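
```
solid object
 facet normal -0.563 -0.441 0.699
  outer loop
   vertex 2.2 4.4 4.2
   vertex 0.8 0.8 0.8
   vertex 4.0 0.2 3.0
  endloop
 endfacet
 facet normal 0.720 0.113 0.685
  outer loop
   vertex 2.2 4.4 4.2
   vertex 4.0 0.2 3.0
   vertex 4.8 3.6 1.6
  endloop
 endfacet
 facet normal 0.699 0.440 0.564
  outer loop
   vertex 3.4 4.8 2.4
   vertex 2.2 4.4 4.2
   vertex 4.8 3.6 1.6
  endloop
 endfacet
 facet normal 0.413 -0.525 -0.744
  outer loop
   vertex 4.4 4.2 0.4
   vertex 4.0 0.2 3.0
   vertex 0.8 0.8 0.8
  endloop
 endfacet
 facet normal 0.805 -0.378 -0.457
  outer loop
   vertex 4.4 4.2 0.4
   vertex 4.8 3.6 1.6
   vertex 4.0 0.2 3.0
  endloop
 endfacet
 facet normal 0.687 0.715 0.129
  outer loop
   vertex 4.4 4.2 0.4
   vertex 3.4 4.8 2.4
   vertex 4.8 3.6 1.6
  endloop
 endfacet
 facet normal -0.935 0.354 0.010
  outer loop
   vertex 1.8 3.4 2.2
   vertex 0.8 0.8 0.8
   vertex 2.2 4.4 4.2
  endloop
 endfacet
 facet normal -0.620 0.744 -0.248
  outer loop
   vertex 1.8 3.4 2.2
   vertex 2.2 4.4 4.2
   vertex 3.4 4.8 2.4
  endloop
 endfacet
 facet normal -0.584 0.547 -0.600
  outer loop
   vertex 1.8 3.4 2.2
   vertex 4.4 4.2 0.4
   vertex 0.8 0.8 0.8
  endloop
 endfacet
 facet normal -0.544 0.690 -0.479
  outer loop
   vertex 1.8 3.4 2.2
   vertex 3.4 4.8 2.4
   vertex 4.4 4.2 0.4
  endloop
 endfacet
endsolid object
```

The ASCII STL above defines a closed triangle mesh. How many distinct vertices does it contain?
7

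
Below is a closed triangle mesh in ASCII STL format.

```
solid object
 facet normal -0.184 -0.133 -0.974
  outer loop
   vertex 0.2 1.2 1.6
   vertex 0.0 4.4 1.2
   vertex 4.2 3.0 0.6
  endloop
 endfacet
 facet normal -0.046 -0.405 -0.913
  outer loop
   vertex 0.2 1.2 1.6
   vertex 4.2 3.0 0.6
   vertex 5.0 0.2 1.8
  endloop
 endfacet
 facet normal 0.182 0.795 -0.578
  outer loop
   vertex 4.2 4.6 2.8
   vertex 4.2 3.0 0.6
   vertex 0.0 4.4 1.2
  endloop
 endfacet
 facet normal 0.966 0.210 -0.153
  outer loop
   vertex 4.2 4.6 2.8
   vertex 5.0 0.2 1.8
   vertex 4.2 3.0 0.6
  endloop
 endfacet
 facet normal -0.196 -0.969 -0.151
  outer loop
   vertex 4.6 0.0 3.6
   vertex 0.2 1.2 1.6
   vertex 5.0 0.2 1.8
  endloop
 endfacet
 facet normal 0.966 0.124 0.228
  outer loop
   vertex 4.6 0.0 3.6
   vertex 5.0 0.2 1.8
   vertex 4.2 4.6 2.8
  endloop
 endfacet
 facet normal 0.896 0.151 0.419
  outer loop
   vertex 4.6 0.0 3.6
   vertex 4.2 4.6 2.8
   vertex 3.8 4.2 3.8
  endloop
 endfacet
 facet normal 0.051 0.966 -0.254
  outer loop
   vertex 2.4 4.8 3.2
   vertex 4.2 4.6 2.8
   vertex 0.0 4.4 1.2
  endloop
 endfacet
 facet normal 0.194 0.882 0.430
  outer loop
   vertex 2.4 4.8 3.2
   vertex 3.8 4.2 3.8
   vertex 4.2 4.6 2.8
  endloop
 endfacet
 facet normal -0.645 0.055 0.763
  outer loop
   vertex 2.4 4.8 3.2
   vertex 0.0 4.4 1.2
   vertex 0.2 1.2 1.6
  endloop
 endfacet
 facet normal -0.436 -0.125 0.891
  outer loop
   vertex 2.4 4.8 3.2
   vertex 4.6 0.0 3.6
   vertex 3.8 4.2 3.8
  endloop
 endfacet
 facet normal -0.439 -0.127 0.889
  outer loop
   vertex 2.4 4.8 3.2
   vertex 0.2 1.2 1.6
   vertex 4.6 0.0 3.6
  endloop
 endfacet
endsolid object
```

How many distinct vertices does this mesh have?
8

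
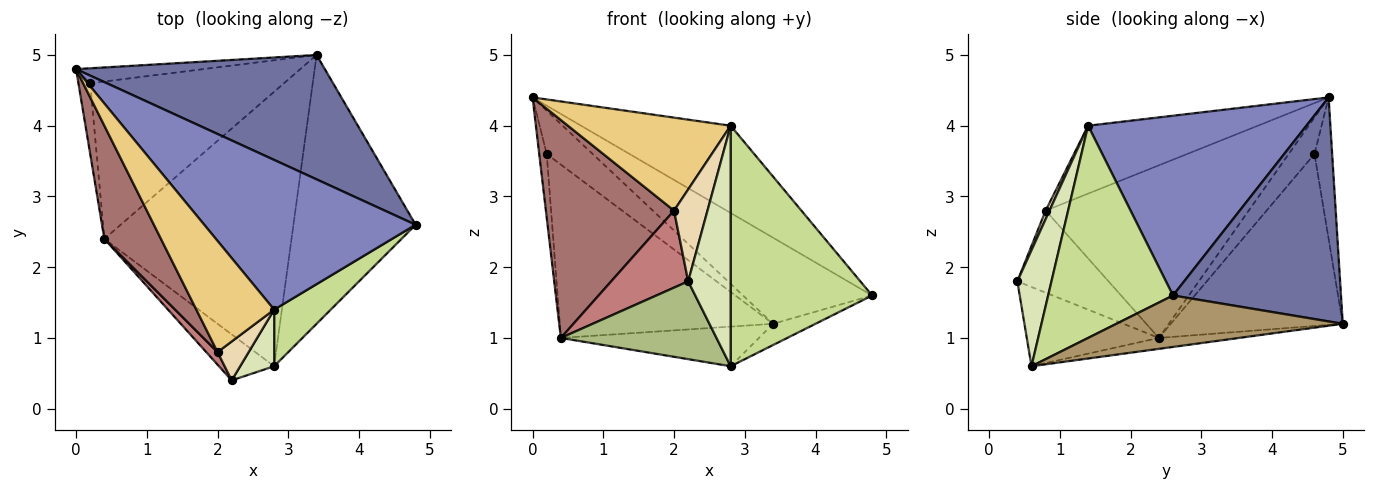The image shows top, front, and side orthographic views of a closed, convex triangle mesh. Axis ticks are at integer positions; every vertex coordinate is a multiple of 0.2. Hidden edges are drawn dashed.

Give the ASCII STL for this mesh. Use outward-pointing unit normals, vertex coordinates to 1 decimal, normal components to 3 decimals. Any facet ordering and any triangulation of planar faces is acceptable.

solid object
 facet normal 0.595 0.457 0.661
  outer loop
   vertex 3.4 5.0 1.2
   vertex 0.0 4.8 4.4
   vertex 4.8 2.6 1.6
  endloop
 endfacet
 facet normal 0.592 0.406 0.696
  outer loop
   vertex 2.8 1.4 4.0
   vertex 4.8 2.6 1.6
   vertex 0.0 4.8 4.4
  endloop
 endfacet
 facet normal -0.342 0.888 -0.307
  outer loop
   vertex 0.2 4.6 3.6
   vertex 0.0 4.8 4.4
   vertex 3.4 5.0 1.2
  endloop
 endfacet
 facet normal -0.917 0.266 -0.296
  outer loop
   vertex 0.2 4.6 3.6
   vertex 0.4 2.4 1.0
   vertex 0.0 4.8 4.4
  endloop
 endfacet
 facet normal -0.512 0.636 -0.577
  outer loop
   vertex 0.2 4.6 3.6
   vertex 3.4 5.0 1.2
   vertex 0.4 2.4 1.0
  endloop
 endfacet
 facet normal -0.590 -0.695 -0.411
  outer loop
   vertex 2.8 0.6 0.6
   vertex 2.2 0.4 1.8
   vertex 0.4 2.4 1.0
  endloop
 endfacet
 facet normal 0.652 -0.738 0.174
  outer loop
   vertex 2.8 0.6 0.6
   vertex 4.8 2.6 1.6
   vertex 2.8 1.4 4.0
  endloop
 endfacet
 facet normal 0.616 -0.767 0.180
  outer loop
   vertex 2.8 0.6 0.6
   vertex 2.8 1.4 4.0
   vertex 2.2 0.4 1.8
  endloop
 endfacet
 facet normal 0.387 0.073 -0.919
  outer loop
   vertex 2.8 0.6 0.6
   vertex 3.4 5.0 1.2
   vertex 4.8 2.6 1.6
  endloop
 endfacet
 facet normal -0.058 0.143 -0.988
  outer loop
   vertex 2.8 0.6 0.6
   vertex 0.4 2.4 1.0
   vertex 3.4 5.0 1.2
  endloop
 endfacet
 facet normal -0.556 -0.533 0.637
  outer loop
   vertex 2.0 0.8 2.8
   vertex 2.8 1.4 4.0
   vertex 0.0 4.8 4.4
  endloop
 endfacet
 facet normal 0.106 -0.916 0.387
  outer loop
   vertex 2.0 0.8 2.8
   vertex 2.2 0.4 1.8
   vertex 2.8 1.4 4.0
  endloop
 endfacet
 facet normal -0.815 -0.514 0.267
  outer loop
   vertex 2.0 0.8 2.8
   vertex 0.0 4.8 4.4
   vertex 0.4 2.4 1.0
  endloop
 endfacet
 facet normal -0.760 -0.642 0.105
  outer loop
   vertex 2.0 0.8 2.8
   vertex 0.4 2.4 1.0
   vertex 2.2 0.4 1.8
  endloop
 endfacet
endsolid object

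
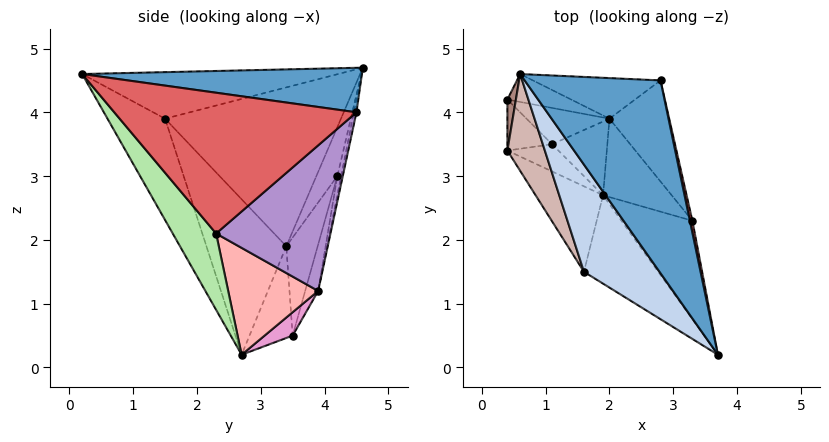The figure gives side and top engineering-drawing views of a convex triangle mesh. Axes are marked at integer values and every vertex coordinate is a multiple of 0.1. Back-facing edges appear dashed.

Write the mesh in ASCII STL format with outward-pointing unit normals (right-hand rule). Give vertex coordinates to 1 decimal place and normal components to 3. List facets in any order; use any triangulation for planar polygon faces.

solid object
 facet normal 0.305 0.194 0.932
  outer loop
   vertex 2.8 4.5 4.0
   vertex 0.6 4.6 4.7
   vertex 3.7 0.2 4.6
  endloop
 endfacet
 facet normal -0.489 -0.362 0.793
  outer loop
   vertex 1.6 1.5 3.9
   vertex 3.7 0.2 4.6
   vertex 0.6 4.6 4.7
  endloop
 endfacet
 facet normal -0.423 -0.851 -0.310
  outer loop
   vertex 1.6 1.5 3.9
   vertex 1.9 2.7 0.2
   vertex 3.7 0.2 4.6
  endloop
 endfacet
 facet normal -0.066 0.973 -0.221
  outer loop
   vertex 2.0 3.9 1.2
   vertex 0.4 4.2 3.0
   vertex 0.6 4.6 4.7
  endloop
 endfacet
 facet normal -0.020 0.979 -0.204
  outer loop
   vertex 2.0 3.9 1.2
   vertex 0.6 4.6 4.7
   vertex 2.8 4.5 4.0
  endloop
 endfacet
 facet normal 0.608 -0.557 -0.565
  outer loop
   vertex 3.3 2.3 2.1
   vertex 3.7 0.2 4.6
   vertex 1.9 2.7 0.2
  endloop
 endfacet
 facet normal 0.978 0.207 0.018
  outer loop
   vertex 3.3 2.3 2.1
   vertex 2.8 4.5 4.0
   vertex 3.7 0.2 4.6
  endloop
 endfacet
 facet normal 0.787 0.355 -0.505
  outer loop
   vertex 3.3 2.3 2.1
   vertex 1.9 2.7 0.2
   vertex 2.0 3.9 1.2
  endloop
 endfacet
 facet normal 0.815 0.474 -0.334
  outer loop
   vertex 3.3 2.3 2.1
   vertex 2.0 3.9 1.2
   vertex 2.8 4.5 4.0
  endloop
 endfacet
 facet normal -0.649 -0.707 -0.282
  outer loop
   vertex 0.4 3.4 1.9
   vertex 1.9 2.7 0.2
   vertex 1.6 1.5 3.9
  endloop
 endfacet
 facet normal -0.959 -0.229 0.167
  outer loop
   vertex 0.4 3.4 1.9
   vertex 0.6 4.6 4.7
   vertex 0.4 4.2 3.0
  endloop
 endfacet
 facet normal -0.912 -0.350 0.215
  outer loop
   vertex 0.4 3.4 1.9
   vertex 1.6 1.5 3.9
   vertex 0.6 4.6 4.7
  endloop
 endfacet
 facet normal 0.314 0.592 -0.742
  outer loop
   vertex 1.1 3.5 0.5
   vertex 2.0 3.9 1.2
   vertex 1.9 2.7 0.2
  endloop
 endfacet
 facet normal -0.719 -0.569 -0.400
  outer loop
   vertex 1.1 3.5 0.5
   vertex 1.9 2.7 0.2
   vertex 0.4 3.4 1.9
  endloop
 endfacet
 facet normal -0.174 0.935 -0.310
  outer loop
   vertex 1.1 3.5 0.5
   vertex 0.4 4.2 3.0
   vertex 2.0 3.9 1.2
  endloop
 endfacet
 facet normal -0.791 0.495 -0.360
  outer loop
   vertex 1.1 3.5 0.5
   vertex 0.4 3.4 1.9
   vertex 0.4 4.2 3.0
  endloop
 endfacet
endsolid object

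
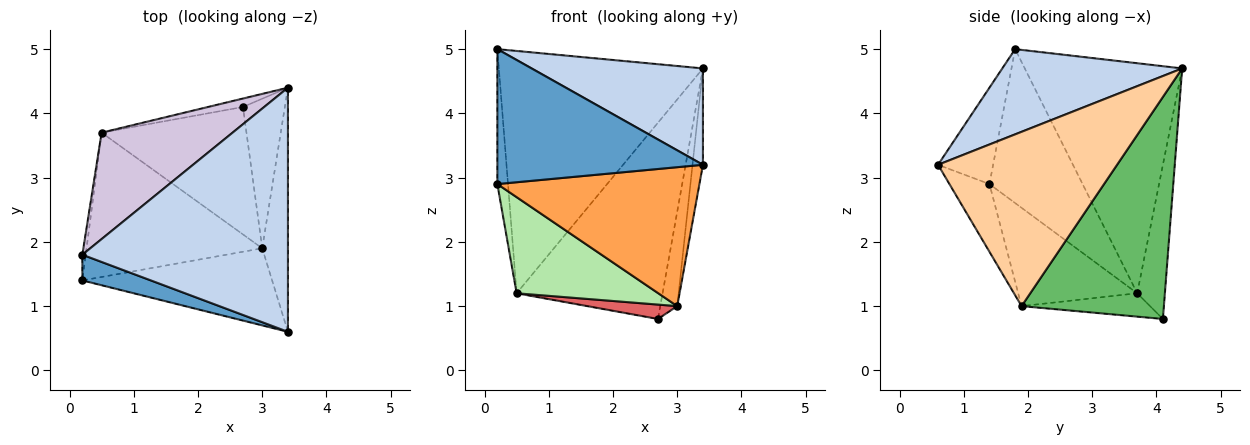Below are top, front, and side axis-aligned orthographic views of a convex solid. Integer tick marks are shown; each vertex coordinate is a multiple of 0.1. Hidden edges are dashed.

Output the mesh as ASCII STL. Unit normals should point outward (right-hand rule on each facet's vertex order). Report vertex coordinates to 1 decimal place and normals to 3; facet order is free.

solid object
 facet normal -0.254 -0.950 0.181
  outer loop
   vertex 0.2 1.8 5.0
   vertex 0.2 1.4 2.9
   vertex 3.4 0.6 3.2
  endloop
 endfacet
 facet normal 0.360 -0.343 0.868
  outer loop
   vertex 0.2 1.8 5.0
   vertex 3.4 0.6 3.2
   vertex 3.4 4.4 4.7
  endloop
 endfacet
 facet normal -0.171 -0.862 -0.478
  outer loop
   vertex 3.0 1.9 1.0
   vertex 3.4 0.6 3.2
   vertex 0.2 1.4 2.9
  endloop
 endfacet
 facet normal 0.988 0.057 -0.146
  outer loop
   vertex 3.0 1.9 1.0
   vertex 3.4 4.4 4.7
   vertex 3.4 0.6 3.2
  endloop
 endfacet
 facet normal 0.976 0.116 -0.184
  outer loop
   vertex 3.0 1.9 1.0
   vertex 2.7 4.1 0.8
   vertex 3.4 4.4 4.7
  endloop
 endfacet
 facet normal -0.422 -0.503 -0.754
  outer loop
   vertex 0.5 3.7 1.2
   vertex 3.0 1.9 1.0
   vertex 0.2 1.4 2.9
  endloop
 endfacet
 facet normal -0.158 -0.111 -0.981
  outer loop
   vertex 0.5 3.7 1.2
   vertex 2.7 4.1 0.8
   vertex 3.0 1.9 1.0
  endloop
 endfacet
 facet normal -0.993 0.114 -0.022
  outer loop
   vertex 0.5 3.7 1.2
   vertex 0.2 1.4 2.9
   vertex 0.2 1.8 5.0
  endloop
 endfacet
 facet normal -0.186 0.982 -0.042
  outer loop
   vertex 0.5 3.7 1.2
   vertex 3.4 4.4 4.7
   vertex 2.7 4.1 0.8
  endloop
 endfacet
 facet normal -0.577 0.748 0.328
  outer loop
   vertex 0.5 3.7 1.2
   vertex 0.2 1.8 5.0
   vertex 3.4 4.4 4.7
  endloop
 endfacet
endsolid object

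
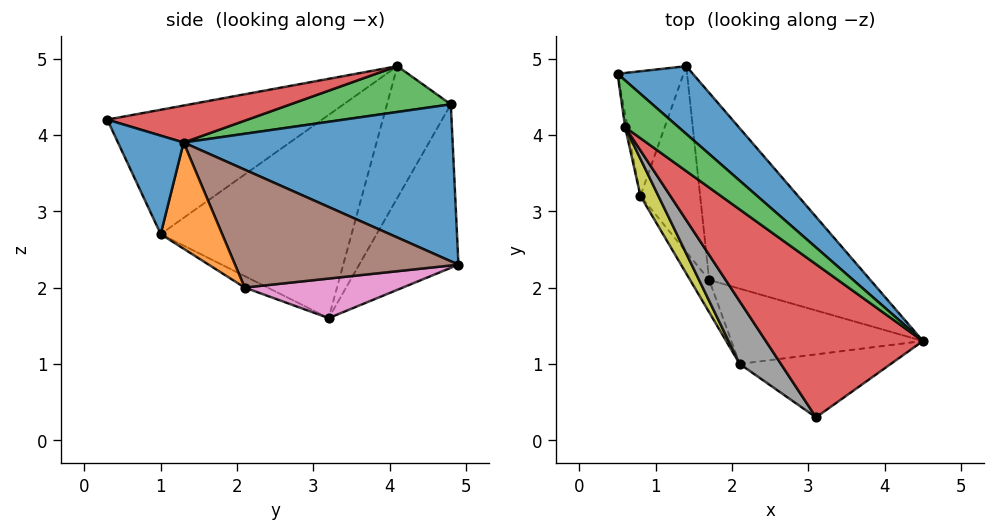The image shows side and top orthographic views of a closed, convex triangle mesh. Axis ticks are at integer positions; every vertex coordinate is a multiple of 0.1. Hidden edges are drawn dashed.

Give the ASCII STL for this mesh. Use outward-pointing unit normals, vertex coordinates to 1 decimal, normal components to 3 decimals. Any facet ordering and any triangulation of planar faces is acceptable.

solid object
 facet normal 0.648 0.696 0.311
  outer loop
   vertex 1.4 4.9 2.3
   vertex 0.5 4.8 4.4
   vertex 4.5 1.3 3.9
  endloop
 endfacet
 facet normal -0.835 0.434 -0.337
  outer loop
   vertex 1.4 4.9 2.3
   vertex 0.8 3.2 1.6
   vertex 0.5 4.8 4.4
  endloop
 endfacet
 facet normal 0.549 0.536 0.641
  outer loop
   vertex 0.6 4.1 4.9
   vertex 4.5 1.3 3.9
   vertex 0.5 4.8 4.4
  endloop
 endfacet
 facet normal 0.229 -0.029 0.973
  outer loop
   vertex 0.6 4.1 4.9
   vertex 3.1 0.3 4.2
   vertex 4.5 1.3 3.9
  endloop
 endfacet
 facet normal -0.988 -0.154 -0.018
  outer loop
   vertex 0.6 4.1 4.9
   vertex 0.5 4.8 4.4
   vertex 0.8 3.2 1.6
  endloop
 endfacet
 facet normal 0.584 0.148 -0.798
  outer loop
   vertex 1.7 2.1 2.0
   vertex 1.4 4.9 2.3
   vertex 4.5 1.3 3.9
  endloop
 endfacet
 facet normal 0.546 0.147 -0.825
  outer loop
   vertex 1.7 2.1 2.0
   vertex 0.8 3.2 1.6
   vertex 1.4 4.9 2.3
  endloop
 endfacet
 facet normal -0.784 -0.564 0.260
  outer loop
   vertex 2.1 1.0 2.7
   vertex 3.1 0.3 4.2
   vertex 0.6 4.1 4.9
  endloop
 endfacet
 facet normal -0.875 -0.478 0.077
  outer loop
   vertex 2.1 1.0 2.7
   vertex 0.6 4.1 4.9
   vertex 0.8 3.2 1.6
  endloop
 endfacet
 facet normal -0.415 -0.591 -0.692
  outer loop
   vertex 2.1 1.0 2.7
   vertex 0.8 3.2 1.6
   vertex 1.7 2.1 2.0
  endloop
 endfacet
 facet normal 0.383 -0.713 -0.588
  outer loop
   vertex 2.1 1.0 2.7
   vertex 4.5 1.3 3.9
   vertex 3.1 0.3 4.2
  endloop
 endfacet
 facet normal 0.453 -0.355 -0.817
  outer loop
   vertex 2.1 1.0 2.7
   vertex 1.7 2.1 2.0
   vertex 4.5 1.3 3.9
  endloop
 endfacet
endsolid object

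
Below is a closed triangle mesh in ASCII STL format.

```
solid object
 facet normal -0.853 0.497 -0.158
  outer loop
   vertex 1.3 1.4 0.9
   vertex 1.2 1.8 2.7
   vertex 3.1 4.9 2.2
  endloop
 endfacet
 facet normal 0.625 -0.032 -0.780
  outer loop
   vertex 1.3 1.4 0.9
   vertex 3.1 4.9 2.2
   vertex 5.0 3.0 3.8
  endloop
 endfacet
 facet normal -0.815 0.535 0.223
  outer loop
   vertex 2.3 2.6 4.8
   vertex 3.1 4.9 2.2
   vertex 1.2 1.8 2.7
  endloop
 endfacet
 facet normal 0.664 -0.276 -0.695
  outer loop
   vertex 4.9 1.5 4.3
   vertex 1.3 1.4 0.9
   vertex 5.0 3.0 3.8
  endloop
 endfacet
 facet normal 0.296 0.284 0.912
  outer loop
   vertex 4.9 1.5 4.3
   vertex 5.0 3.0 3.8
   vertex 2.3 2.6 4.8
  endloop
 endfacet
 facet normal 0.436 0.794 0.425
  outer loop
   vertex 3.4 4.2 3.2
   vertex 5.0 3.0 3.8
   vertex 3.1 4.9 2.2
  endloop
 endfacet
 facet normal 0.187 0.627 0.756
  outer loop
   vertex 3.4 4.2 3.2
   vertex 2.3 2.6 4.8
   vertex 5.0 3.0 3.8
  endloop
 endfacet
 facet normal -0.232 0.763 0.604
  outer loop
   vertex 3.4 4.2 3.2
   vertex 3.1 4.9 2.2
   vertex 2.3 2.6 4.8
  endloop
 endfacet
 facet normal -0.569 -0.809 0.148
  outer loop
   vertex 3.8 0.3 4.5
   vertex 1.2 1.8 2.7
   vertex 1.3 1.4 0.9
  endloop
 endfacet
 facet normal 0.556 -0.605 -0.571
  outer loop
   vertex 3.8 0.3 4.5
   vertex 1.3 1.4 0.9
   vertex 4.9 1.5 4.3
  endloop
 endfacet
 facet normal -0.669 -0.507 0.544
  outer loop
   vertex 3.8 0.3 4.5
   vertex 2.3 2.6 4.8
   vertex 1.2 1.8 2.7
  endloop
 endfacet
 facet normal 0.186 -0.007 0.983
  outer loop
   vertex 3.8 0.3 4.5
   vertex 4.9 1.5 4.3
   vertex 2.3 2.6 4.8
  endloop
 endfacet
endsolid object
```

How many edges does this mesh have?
18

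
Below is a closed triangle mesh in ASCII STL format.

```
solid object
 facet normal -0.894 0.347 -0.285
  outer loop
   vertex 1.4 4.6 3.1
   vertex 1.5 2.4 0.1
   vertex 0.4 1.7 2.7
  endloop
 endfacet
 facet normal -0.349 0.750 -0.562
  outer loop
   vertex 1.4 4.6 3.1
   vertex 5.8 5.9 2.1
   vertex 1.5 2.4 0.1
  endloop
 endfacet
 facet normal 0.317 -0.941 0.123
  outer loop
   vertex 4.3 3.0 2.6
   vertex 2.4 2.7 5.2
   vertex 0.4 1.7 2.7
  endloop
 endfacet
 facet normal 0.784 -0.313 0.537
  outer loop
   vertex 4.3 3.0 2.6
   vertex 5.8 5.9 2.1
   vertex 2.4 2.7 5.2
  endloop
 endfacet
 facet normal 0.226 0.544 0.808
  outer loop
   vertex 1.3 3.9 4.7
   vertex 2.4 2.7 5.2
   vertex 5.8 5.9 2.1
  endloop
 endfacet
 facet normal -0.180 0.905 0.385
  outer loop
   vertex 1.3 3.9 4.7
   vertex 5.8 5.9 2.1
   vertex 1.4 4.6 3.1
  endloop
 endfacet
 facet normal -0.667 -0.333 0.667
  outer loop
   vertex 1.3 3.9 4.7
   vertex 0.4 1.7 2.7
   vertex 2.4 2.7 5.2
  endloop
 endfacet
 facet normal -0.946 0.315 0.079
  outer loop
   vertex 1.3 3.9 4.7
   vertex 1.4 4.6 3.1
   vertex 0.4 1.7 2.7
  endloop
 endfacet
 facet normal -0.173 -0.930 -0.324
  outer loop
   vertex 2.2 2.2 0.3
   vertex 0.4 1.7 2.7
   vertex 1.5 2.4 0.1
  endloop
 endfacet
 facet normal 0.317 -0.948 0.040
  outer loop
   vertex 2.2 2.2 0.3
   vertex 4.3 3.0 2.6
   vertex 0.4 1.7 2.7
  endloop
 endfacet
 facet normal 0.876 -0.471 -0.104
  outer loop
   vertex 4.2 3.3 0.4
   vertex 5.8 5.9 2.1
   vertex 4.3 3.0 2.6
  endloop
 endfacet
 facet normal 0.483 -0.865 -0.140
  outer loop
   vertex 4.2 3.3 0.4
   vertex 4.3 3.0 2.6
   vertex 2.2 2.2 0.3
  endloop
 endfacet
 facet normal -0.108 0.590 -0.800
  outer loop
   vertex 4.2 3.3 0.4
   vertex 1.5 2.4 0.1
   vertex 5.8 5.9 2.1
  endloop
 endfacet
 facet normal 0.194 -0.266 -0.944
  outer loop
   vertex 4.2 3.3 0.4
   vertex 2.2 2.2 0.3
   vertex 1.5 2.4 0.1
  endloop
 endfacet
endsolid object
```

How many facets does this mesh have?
14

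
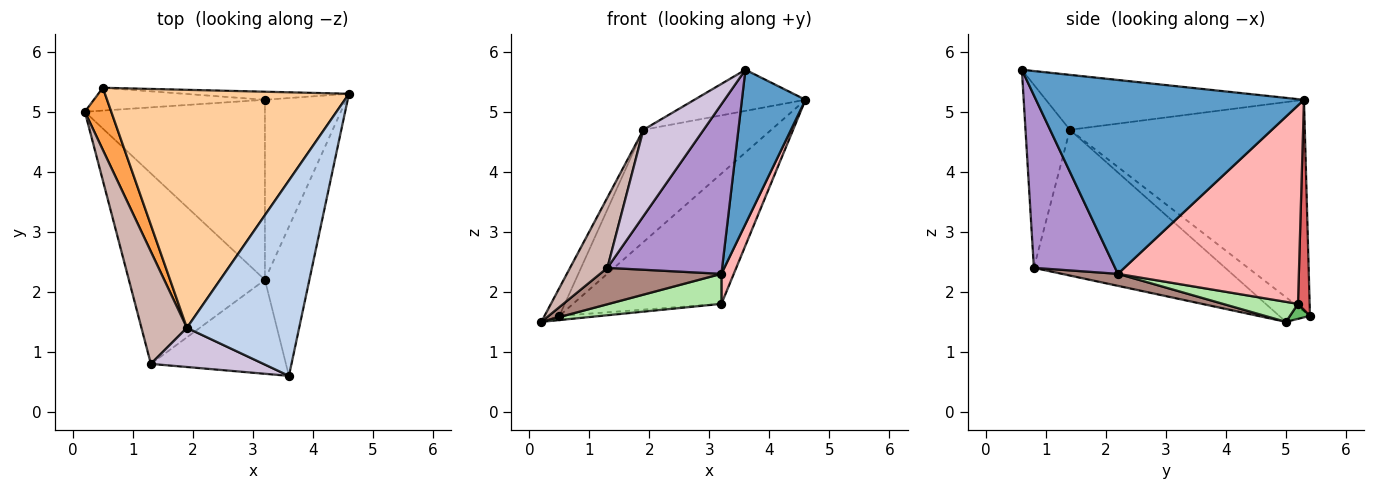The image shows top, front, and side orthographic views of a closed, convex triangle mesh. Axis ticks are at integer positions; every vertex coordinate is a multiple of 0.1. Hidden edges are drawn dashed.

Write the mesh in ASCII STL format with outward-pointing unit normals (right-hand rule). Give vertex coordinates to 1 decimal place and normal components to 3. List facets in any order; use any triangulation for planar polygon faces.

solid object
 facet normal 0.950 -0.225 -0.218
  outer loop
   vertex 3.2 2.2 2.3
   vertex 4.6 5.3 5.2
   vertex 3.6 0.6 5.7
  endloop
 endfacet
 facet normal -0.432 0.186 0.883
  outer loop
   vertex 1.9 1.4 4.7
   vertex 3.6 0.6 5.7
   vertex 4.6 5.3 5.2
  endloop
 endfacet
 facet normal -0.648 0.312 0.695
  outer loop
   vertex 1.9 1.4 4.7
   vertex 0.5 5.4 1.6
   vertex 0.2 5.0 1.5
  endloop
 endfacet
 facet normal -0.617 0.336 0.712
  outer loop
   vertex 1.9 1.4 4.7
   vertex 4.6 5.3 5.2
   vertex 0.5 5.4 1.6
  endloop
 endfacet
 facet normal 0.086 0.180 -0.980
  outer loop
   vertex 3.2 5.2 1.8
   vertex 0.2 5.0 1.5
   vertex 0.5 5.4 1.6
  endloop
 endfacet
 facet normal 0.109 -0.163 -0.981
  outer loop
   vertex 3.2 5.2 1.8
   vertex 3.2 2.2 2.3
   vertex 0.2 5.0 1.5
  endloop
 endfacet
 facet normal 0.078 0.995 -0.061
  outer loop
   vertex 3.2 5.2 1.8
   vertex 0.5 5.4 1.6
   vertex 4.6 5.3 5.2
  endloop
 endfacet
 facet normal 0.923 -0.063 -0.378
  outer loop
   vertex 3.2 5.2 1.8
   vertex 4.6 5.3 5.2
   vertex 3.2 2.2 2.3
  endloop
 endfacet
 facet normal 0.526 -0.744 -0.412
  outer loop
   vertex 1.3 0.8 2.4
   vertex 3.2 2.2 2.3
   vertex 3.6 0.6 5.7
  endloop
 endfacet
 facet normal -0.557 -0.756 0.343
  outer loop
   vertex 1.3 0.8 2.4
   vertex 3.6 0.6 5.7
   vertex 1.9 1.4 4.7
  endloop
 endfacet
 facet normal 0.086 -0.187 -0.979
  outer loop
   vertex 1.3 0.8 2.4
   vertex 0.2 5.0 1.5
   vertex 3.2 2.2 2.3
  endloop
 endfacet
 facet normal -0.939 -0.183 0.293
  outer loop
   vertex 1.3 0.8 2.4
   vertex 1.9 1.4 4.7
   vertex 0.2 5.0 1.5
  endloop
 endfacet
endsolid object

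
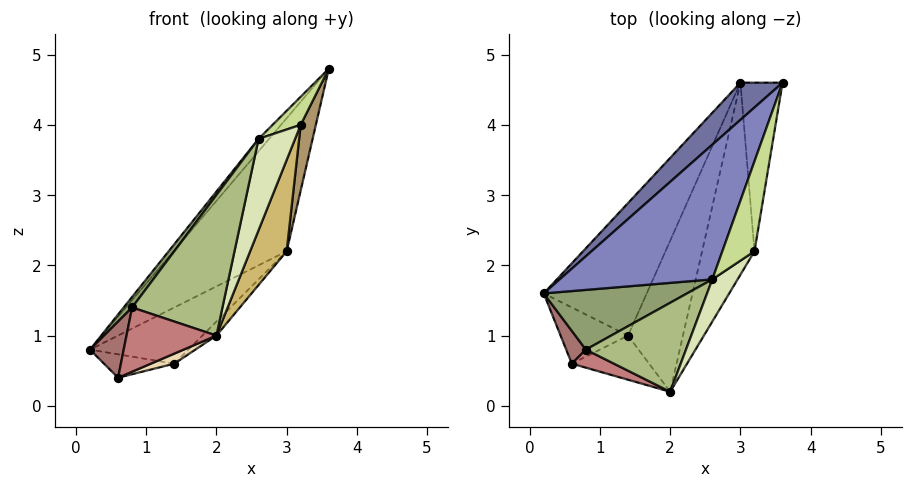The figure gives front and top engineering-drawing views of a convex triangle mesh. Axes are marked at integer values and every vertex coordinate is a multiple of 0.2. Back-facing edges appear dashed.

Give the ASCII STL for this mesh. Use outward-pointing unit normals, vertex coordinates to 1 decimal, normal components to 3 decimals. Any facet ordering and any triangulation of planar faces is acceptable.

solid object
 facet normal -0.759 0.627 0.175
  outer loop
   vertex 3.0 4.6 2.2
   vertex 0.2 1.6 0.8
   vertex 3.6 4.6 4.8
  endloop
 endfacet
 facet normal -0.781 0.057 0.621
  outer loop
   vertex 2.6 1.8 3.8
   vertex 3.6 4.6 4.8
   vertex 0.2 1.6 0.8
  endloop
 endfacet
 facet normal 0.042 0.390 -0.920
  outer loop
   vertex 1.4 1.0 0.6
   vertex 0.2 1.6 0.8
   vertex 3.0 4.6 2.2
  endloop
 endfacet
 facet normal 0.619 0.073 -0.782
  outer loop
   vertex 1.4 1.0 0.6
   vertex 3.0 4.6 2.2
   vertex 2.0 0.2 1.0
  endloop
 endfacet
 facet normal -0.772 -0.110 0.625
  outer loop
   vertex 0.8 0.8 1.4
   vertex 2.6 1.8 3.8
   vertex 0.2 1.6 0.8
  endloop
 endfacet
 facet normal -0.237 -0.821 0.520
  outer loop
   vertex 0.8 0.8 1.4
   vertex 2.0 0.2 1.0
   vertex 2.6 1.8 3.8
  endloop
 endfacet
 facet normal -0.118 -0.296 0.948
  outer loop
   vertex 3.2 2.2 4.0
   vertex 3.6 4.6 4.8
   vertex 2.6 1.8 3.8
  endloop
 endfacet
 facet normal 0.422 -0.823 0.380
  outer loop
   vertex 3.2 2.2 4.0
   vertex 2.6 1.8 3.8
   vertex 2.0 0.2 1.0
  endloop
 endfacet
 facet normal 0.971 -0.087 -0.224
  outer loop
   vertex 3.2 2.2 4.0
   vertex 3.0 4.6 2.2
   vertex 3.6 4.6 4.8
  endloop
 endfacet
 facet normal 0.948 -0.137 -0.288
  outer loop
   vertex 3.2 2.2 4.0
   vertex 2.0 0.2 1.0
   vertex 3.0 4.6 2.2
  endloop
 endfacet
 facet normal 0.038 0.384 -0.922
  outer loop
   vertex 0.6 0.6 0.4
   vertex 0.2 1.6 0.8
   vertex 1.4 1.0 0.6
  endloop
 endfacet
 facet normal 0.334 -0.209 -0.919
  outer loop
   vertex 0.6 0.6 0.4
   vertex 1.4 1.0 0.6
   vertex 2.0 0.2 1.0
  endloop
 endfacet
 facet normal -0.856 -0.447 0.261
  outer loop
   vertex 0.6 0.6 0.4
   vertex 0.8 0.8 1.4
   vertex 0.2 1.6 0.8
  endloop
 endfacet
 facet normal -0.364 -0.897 0.252
  outer loop
   vertex 0.6 0.6 0.4
   vertex 2.0 0.2 1.0
   vertex 0.8 0.8 1.4
  endloop
 endfacet
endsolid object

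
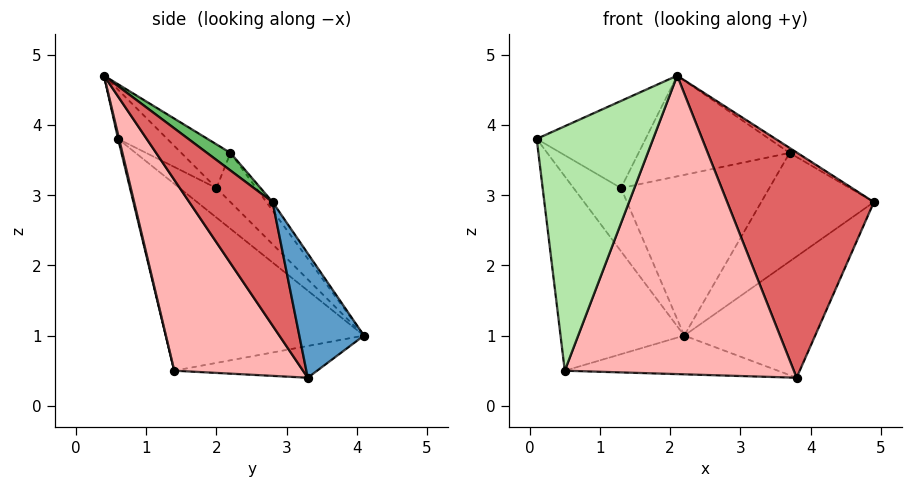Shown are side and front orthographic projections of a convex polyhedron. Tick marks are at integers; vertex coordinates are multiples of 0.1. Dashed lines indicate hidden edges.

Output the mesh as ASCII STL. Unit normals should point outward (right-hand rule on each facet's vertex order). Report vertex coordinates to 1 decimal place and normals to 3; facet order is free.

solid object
 facet normal 0.443 0.897 -0.015
  outer loop
   vertex 3.8 3.3 0.4
   vertex 2.2 4.1 1.0
   vertex 4.9 2.8 2.9
  endloop
 endfacet
 facet normal -0.848 0.529 0.026
  outer loop
   vertex 0.5 1.4 0.5
   vertex 0.1 0.6 3.8
   vertex 2.2 4.1 1.0
  endloop
 endfacet
 facet normal -0.200 0.299 -0.933
  outer loop
   vertex 0.5 1.4 0.5
   vertex 2.2 4.1 1.0
   vertex 3.8 3.3 0.4
  endloop
 endfacet
 facet normal -0.044 0.794 0.606
  outer loop
   vertex 3.7 2.2 3.6
   vertex 4.9 2.8 2.9
   vertex 2.2 4.1 1.0
  endloop
 endfacet
 facet normal 0.442 0.147 0.885
  outer loop
   vertex 2.1 0.4 4.7
   vertex 4.9 2.8 2.9
   vertex 3.7 2.2 3.6
  endloop
 endfacet
 facet normal 0.008 -0.972 -0.235
  outer loop
   vertex 2.1 0.4 4.7
   vertex 0.1 0.6 3.8
   vertex 0.5 1.4 0.5
  endloop
 endfacet
 facet normal 0.460 -0.810 -0.364
  outer loop
   vertex 2.1 0.4 4.7
   vertex 3.8 3.3 0.4
   vertex 4.9 2.8 2.9
  endloop
 endfacet
 facet normal 0.456 -0.811 -0.367
  outer loop
   vertex 2.1 0.4 4.7
   vertex 0.5 1.4 0.5
   vertex 3.8 3.3 0.4
  endloop
 endfacet
 facet normal -0.543 0.699 0.466
  outer loop
   vertex 1.3 2.0 3.1
   vertex 2.2 4.1 1.0
   vertex 0.1 0.6 3.8
  endloop
 endfacet
 facet normal -0.197 0.734 0.650
  outer loop
   vertex 1.3 2.0 3.1
   vertex 3.7 2.2 3.6
   vertex 2.2 4.1 1.0
  endloop
 endfacet
 facet normal -0.275 0.608 0.745
  outer loop
   vertex 1.3 2.0 3.1
   vertex 0.1 0.6 3.8
   vertex 2.1 0.4 4.7
  endloop
 endfacet
 facet normal -0.208 0.638 0.742
  outer loop
   vertex 1.3 2.0 3.1
   vertex 2.1 0.4 4.7
   vertex 3.7 2.2 3.6
  endloop
 endfacet
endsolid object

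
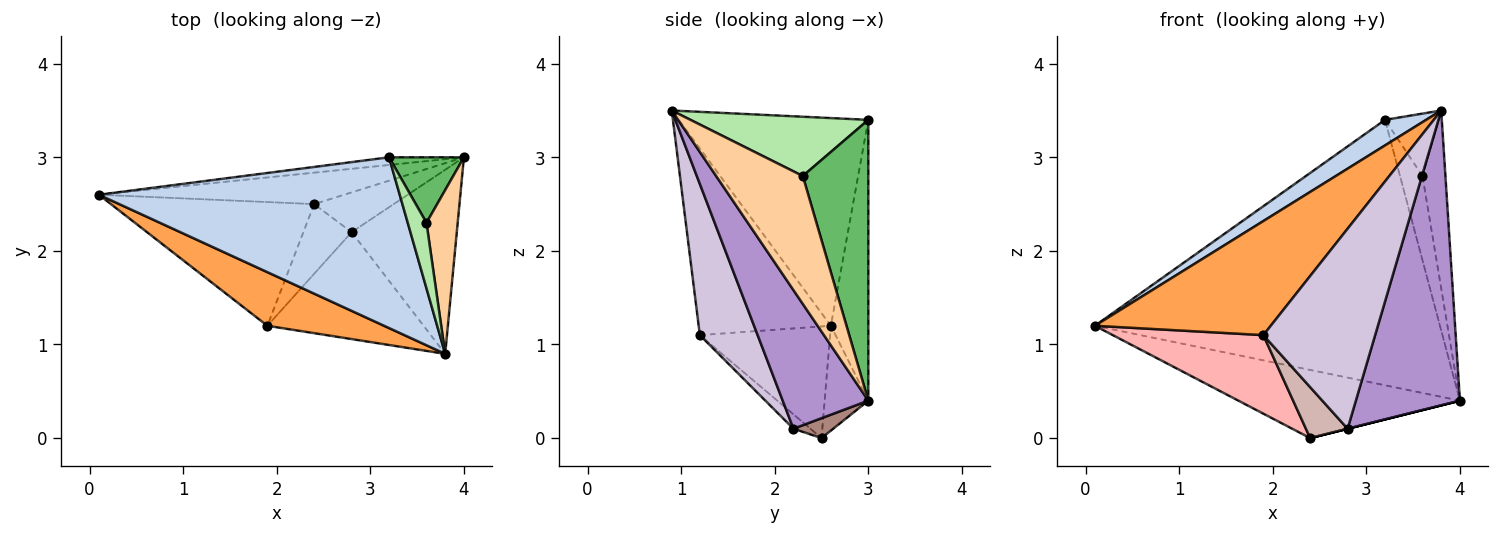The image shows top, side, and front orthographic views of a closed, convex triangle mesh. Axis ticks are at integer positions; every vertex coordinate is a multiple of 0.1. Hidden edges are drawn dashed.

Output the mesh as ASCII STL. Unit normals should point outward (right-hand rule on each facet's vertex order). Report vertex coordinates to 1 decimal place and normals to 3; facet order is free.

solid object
 facet normal -0.108 0.994 -0.029
  outer loop
   vertex 3.2 3.0 3.4
   vertex 4.0 3.0 0.4
   vertex 0.1 2.6 1.2
  endloop
 endfacet
 facet normal -0.564 -0.122 0.817
  outer loop
   vertex 3.2 3.0 3.4
   vertex 0.1 2.6 1.2
   vertex 3.8 0.9 3.5
  endloop
 endfacet
 facet normal -0.562 -0.748 0.352
  outer loop
   vertex 1.9 1.2 1.1
   vertex 3.8 0.9 3.5
   vertex 0.1 2.6 1.2
  endloop
 endfacet
 facet normal 0.941 0.249 0.229
  outer loop
   vertex 3.6 2.3 2.8
   vertex 3.8 0.9 3.5
   vertex 4.0 3.0 0.4
  endloop
 endfacet
 facet normal 0.917 0.314 0.245
  outer loop
   vertex 3.6 2.3 2.8
   vertex 4.0 3.0 0.4
   vertex 3.2 3.0 3.4
  endloop
 endfacet
 facet normal 0.917 0.276 0.289
  outer loop
   vertex 3.6 2.3 2.8
   vertex 3.2 3.0 3.4
   vertex 3.8 0.9 3.5
  endloop
 endfacet
 facet normal -0.176 0.894 -0.412
  outer loop
   vertex 2.4 2.5 0.0
   vertex 0.1 2.6 1.2
   vertex 4.0 3.0 0.4
  endloop
 endfacet
 facet normal -0.421 -0.486 -0.766
  outer loop
   vertex 2.4 2.5 0.0
   vertex 1.9 1.2 1.1
   vertex 0.1 2.6 1.2
  endloop
 endfacet
 facet normal 0.572 -0.696 -0.434
  outer loop
   vertex 2.8 2.2 0.1
   vertex 4.0 3.0 0.4
   vertex 3.8 0.9 3.5
  endloop
 endfacet
 facet normal 0.415 -0.802 -0.429
  outer loop
   vertex 2.8 2.2 0.1
   vertex 3.8 0.9 3.5
   vertex 1.9 1.2 1.1
  endloop
 endfacet
 facet normal 0.243 0.000 -0.970
  outer loop
   vertex 2.8 2.2 0.1
   vertex 2.4 2.5 0.0
   vertex 4.0 3.0 0.4
  endloop
 endfacet
 facet normal -0.234 -0.574 -0.785
  outer loop
   vertex 2.8 2.2 0.1
   vertex 1.9 1.2 1.1
   vertex 2.4 2.5 0.0
  endloop
 endfacet
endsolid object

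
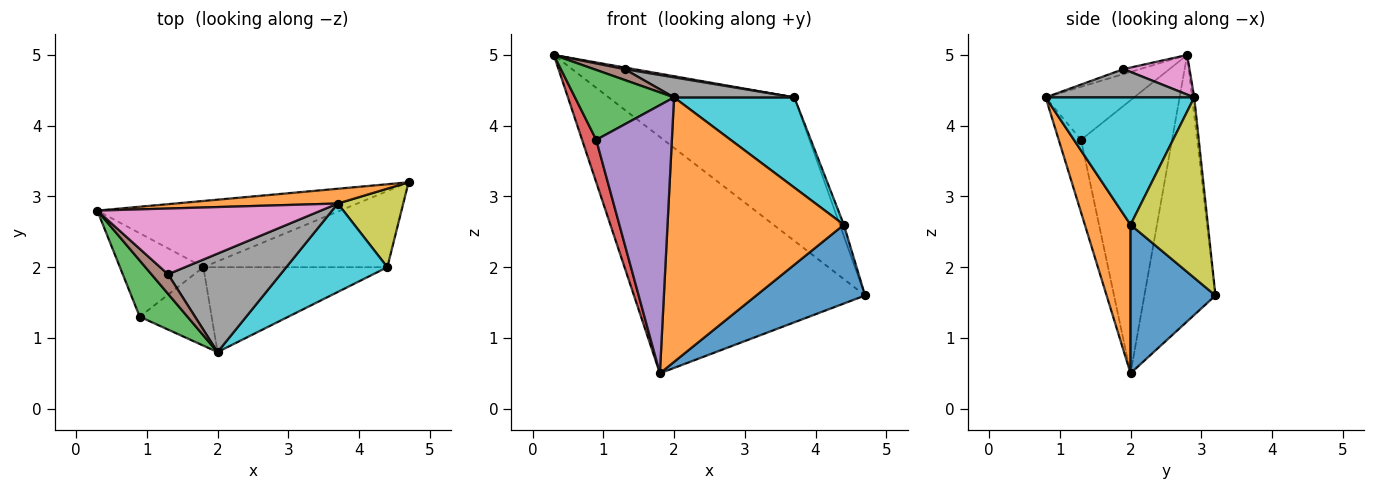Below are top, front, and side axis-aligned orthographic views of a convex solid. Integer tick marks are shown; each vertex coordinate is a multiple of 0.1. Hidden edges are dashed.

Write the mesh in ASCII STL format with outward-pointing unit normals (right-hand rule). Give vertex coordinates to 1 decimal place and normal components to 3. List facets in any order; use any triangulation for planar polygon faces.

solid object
 facet normal -0.284 0.923 -0.259
  outer loop
   vertex 1.8 2.0 0.5
   vertex 0.3 2.8 5.0
   vertex 4.7 3.2 1.6
  endloop
 endfacet
 facet normal -0.011 0.995 0.103
  outer loop
   vertex 3.7 2.9 4.4
   vertex 4.7 3.2 1.6
   vertex 0.3 2.8 5.0
  endloop
 endfacet
 facet normal -0.571 -0.640 0.514
  outer loop
   vertex 0.9 1.3 3.8
   vertex 2.0 0.8 4.4
   vertex 0.3 2.8 5.0
  endloop
 endfacet
 facet normal -0.946 -0.147 -0.289
  outer loop
   vertex 0.9 1.3 3.8
   vertex 0.3 2.8 5.0
   vertex 1.8 2.0 0.5
  endloop
 endfacet
 facet normal -0.272 -0.923 -0.270
  outer loop
   vertex 0.9 1.3 3.8
   vertex 1.8 2.0 0.5
   vertex 2.0 0.8 4.4
  endloop
 endfacet
 facet normal -0.252 -0.468 0.847
  outer loop
   vertex 1.3 1.9 4.8
   vertex 0.3 2.8 5.0
   vertex 2.0 0.8 4.4
  endloop
 endfacet
 facet normal 0.174 -0.025 0.984
  outer loop
   vertex 1.3 1.9 4.8
   vertex 3.7 2.9 4.4
   vertex 0.3 2.8 5.0
  endloop
 endfacet
 facet normal 0.239 -0.194 0.951
  outer loop
   vertex 1.3 1.9 4.8
   vertex 2.0 0.8 4.4
   vertex 3.7 2.9 4.4
  endloop
 endfacet
 facet normal 0.939 0.049 0.341
  outer loop
   vertex 4.4 2.0 2.6
   vertex 4.7 3.2 1.6
   vertex 3.7 2.9 4.4
  endloop
 endfacet
 facet normal 0.662 -0.536 0.525
  outer loop
   vertex 4.4 2.0 2.6
   vertex 3.7 2.9 4.4
   vertex 2.0 0.8 4.4
  endloop
 endfacet
 facet normal 0.489 -0.627 -0.606
  outer loop
   vertex 4.4 2.0 2.6
   vertex 1.8 2.0 0.5
   vertex 4.7 3.2 1.6
  endloop
 endfacet
 facet normal 0.240 -0.924 -0.297
  outer loop
   vertex 4.4 2.0 2.6
   vertex 2.0 0.8 4.4
   vertex 1.8 2.0 0.5
  endloop
 endfacet
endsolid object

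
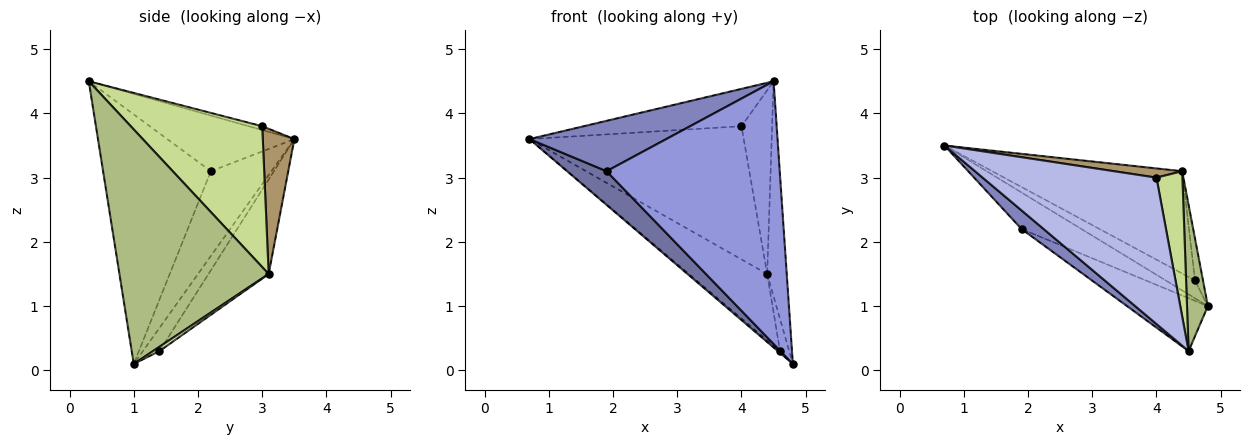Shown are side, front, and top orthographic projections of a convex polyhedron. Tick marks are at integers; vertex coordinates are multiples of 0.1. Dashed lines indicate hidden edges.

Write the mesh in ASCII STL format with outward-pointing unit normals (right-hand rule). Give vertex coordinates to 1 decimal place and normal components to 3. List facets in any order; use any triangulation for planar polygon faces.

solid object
 facet normal -0.721 -0.470 -0.509
  outer loop
   vertex 1.9 2.2 3.1
   vertex 0.7 3.5 3.6
   vertex 4.8 1.0 0.1
  endloop
 endfacet
 facet normal -0.657 -0.707 0.261
  outer loop
   vertex 1.9 2.2 3.1
   vertex 4.5 0.3 4.5
   vertex 0.7 3.5 3.6
  endloop
 endfacet
 facet normal -0.521 -0.837 -0.169
  outer loop
   vertex 1.9 2.2 3.1
   vertex 4.8 1.0 0.1
   vertex 4.5 0.3 4.5
  endloop
 endfacet
 facet normal -0.021 0.247 0.969
  outer loop
   vertex 4.0 3.0 3.8
   vertex 0.7 3.5 3.6
   vertex 4.5 0.3 4.5
  endloop
 endfacet
 facet normal -0.618 0.082 -0.782
  outer loop
   vertex 4.6 1.4 0.3
   vertex 4.8 1.0 0.1
   vertex 0.7 3.5 3.6
  endloop
 endfacet
 facet normal 0.988 0.129 0.088
  outer loop
   vertex 4.4 3.1 1.5
   vertex 4.5 0.3 4.5
   vertex 4.8 1.0 0.1
  endloop
 endfacet
 facet normal 0.959 0.223 0.176
  outer loop
   vertex 4.4 3.1 1.5
   vertex 4.0 3.0 3.8
   vertex 4.5 0.3 4.5
  endloop
 endfacet
 facet normal 0.393 0.561 -0.729
  outer loop
   vertex 4.4 3.1 1.5
   vertex 4.8 1.0 0.1
   vertex 4.6 1.4 0.3
  endloop
 endfacet
 facet normal 0.145 0.987 0.068
  outer loop
   vertex 4.4 3.1 1.5
   vertex 0.7 3.5 3.6
   vertex 4.0 3.0 3.8
  endloop
 endfacet
 facet normal -0.385 0.501 -0.775
  outer loop
   vertex 4.4 3.1 1.5
   vertex 4.6 1.4 0.3
   vertex 0.7 3.5 3.6
  endloop
 endfacet
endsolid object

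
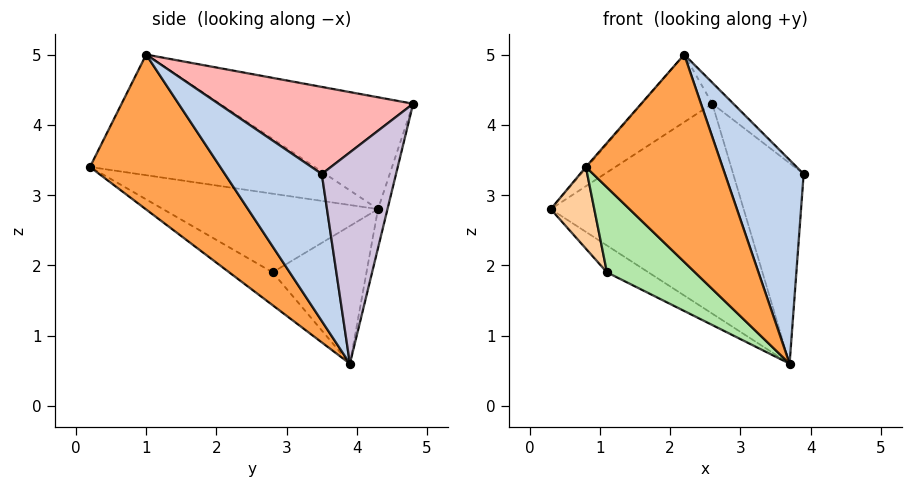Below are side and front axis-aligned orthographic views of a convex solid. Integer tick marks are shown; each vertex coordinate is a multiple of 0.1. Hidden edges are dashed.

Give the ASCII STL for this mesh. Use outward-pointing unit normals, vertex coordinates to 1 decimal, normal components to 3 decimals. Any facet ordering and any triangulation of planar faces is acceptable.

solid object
 facet normal -0.754 0.004 0.657
  outer loop
   vertex 2.2 1.0 5.0
   vertex 0.3 4.3 2.8
   vertex 0.8 0.2 3.4
  endloop
 endfacet
 facet normal 0.768 -0.623 -0.149
  outer loop
   vertex 2.2 1.0 5.0
   vertex 3.7 3.9 0.6
   vertex 3.9 3.5 3.3
  endloop
 endfacet
 facet normal 0.671 -0.704 -0.235
  outer loop
   vertex 2.2 1.0 5.0
   vertex 0.8 0.2 3.4
   vertex 3.7 3.9 0.6
  endloop
 endfacet
 facet normal -0.862 -0.175 -0.475
  outer loop
   vertex 1.1 2.8 1.9
   vertex 0.8 0.2 3.4
   vertex 0.3 4.3 2.8
  endloop
 endfacet
 facet normal -0.510 0.226 -0.830
  outer loop
   vertex 1.1 2.8 1.9
   vertex 0.3 4.3 2.8
   vertex 3.7 3.9 0.6
  endloop
 endfacet
 facet normal -0.230 -0.466 -0.854
  outer loop
   vertex 1.1 2.8 1.9
   vertex 3.7 3.9 0.6
   vertex 0.8 0.2 3.4
  endloop
 endfacet
 facet normal -0.566 0.207 0.798
  outer loop
   vertex 2.6 4.8 4.3
   vertex 0.3 4.3 2.8
   vertex 2.2 1.0 5.0
  endloop
 endfacet
 facet normal 0.652 0.071 0.755
  outer loop
   vertex 2.6 4.8 4.3
   vertex 2.2 1.0 5.0
   vertex 3.9 3.5 3.3
  endloop
 endfacet
 facet normal -0.048 0.967 -0.249
  outer loop
   vertex 2.6 4.8 4.3
   vertex 3.7 3.9 0.6
   vertex 0.3 4.3 2.8
  endloop
 endfacet
 facet normal 0.725 0.688 0.048
  outer loop
   vertex 2.6 4.8 4.3
   vertex 3.9 3.5 3.3
   vertex 3.7 3.9 0.6
  endloop
 endfacet
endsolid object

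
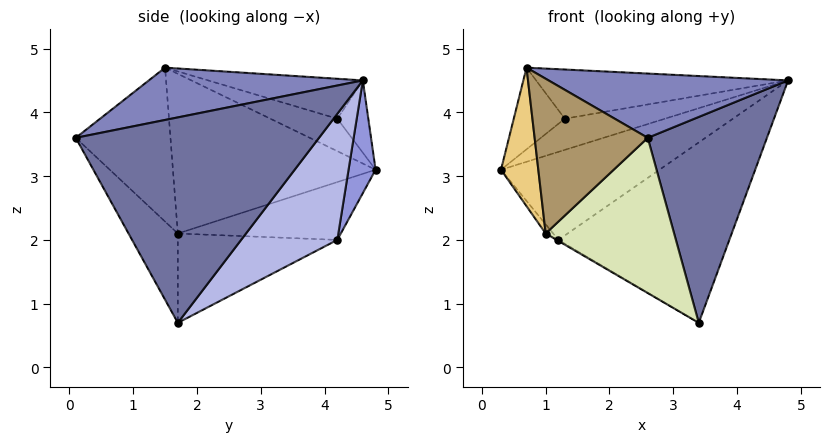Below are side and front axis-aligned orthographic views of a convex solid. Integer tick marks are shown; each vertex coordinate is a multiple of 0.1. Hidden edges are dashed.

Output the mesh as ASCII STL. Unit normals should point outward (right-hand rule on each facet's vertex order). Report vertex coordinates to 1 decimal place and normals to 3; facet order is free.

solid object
 facet normal 0.898 -0.440 0.005
  outer loop
   vertex 3.4 1.7 0.7
   vertex 4.8 4.6 4.5
   vertex 2.6 0.1 3.6
  endloop
 endfacet
 facet normal 0.286 -0.321 0.903
  outer loop
   vertex 0.7 1.5 4.7
   vertex 2.6 0.1 3.6
   vertex 4.8 4.6 4.5
  endloop
 endfacet
 facet normal 0.156 0.915 -0.371
  outer loop
   vertex 1.2 4.2 2.0
   vertex 0.3 4.8 3.1
   vertex 4.8 4.6 4.5
  endloop
 endfacet
 facet normal 0.375 0.665 -0.646
  outer loop
   vertex 1.2 4.2 2.0
   vertex 4.8 4.6 4.5
   vertex 3.4 1.7 0.7
  endloop
 endfacet
 facet normal -0.200 0.647 0.736
  outer loop
   vertex 1.3 4.2 3.9
   vertex 4.8 4.6 4.5
   vertex 0.3 4.8 3.1
  endloop
 endfacet
 facet normal -0.452 0.344 0.823
  outer loop
   vertex 1.3 4.2 3.9
   vertex 0.3 4.8 3.1
   vertex 0.7 1.5 4.7
  endloop
 endfacet
 facet normal -0.195 0.318 0.928
  outer loop
   vertex 1.3 4.2 3.9
   vertex 0.7 1.5 4.7
   vertex 4.8 4.6 4.5
  endloop
 endfacet
 facet normal -0.305 -0.796 -0.523
  outer loop
   vertex 1.0 1.7 2.1
   vertex 3.4 1.7 0.7
   vertex 2.6 0.1 3.6
  endloop
 endfacet
 facet normal -0.636 -0.760 -0.132
  outer loop
   vertex 1.0 1.7 2.1
   vertex 2.6 0.1 3.6
   vertex 0.7 1.5 4.7
  endloop
 endfacet
 facet normal -0.504 0.006 -0.864
  outer loop
   vertex 1.0 1.7 2.1
   vertex 1.2 4.2 2.0
   vertex 3.4 1.7 0.7
  endloop
 endfacet
 facet normal -0.976 -0.180 -0.126
  outer loop
   vertex 1.0 1.7 2.1
   vertex 0.7 1.5 4.7
   vertex 0.3 4.8 3.1
  endloop
 endfacet
 facet normal -0.764 0.035 -0.644
  outer loop
   vertex 1.0 1.7 2.1
   vertex 0.3 4.8 3.1
   vertex 1.2 4.2 2.0
  endloop
 endfacet
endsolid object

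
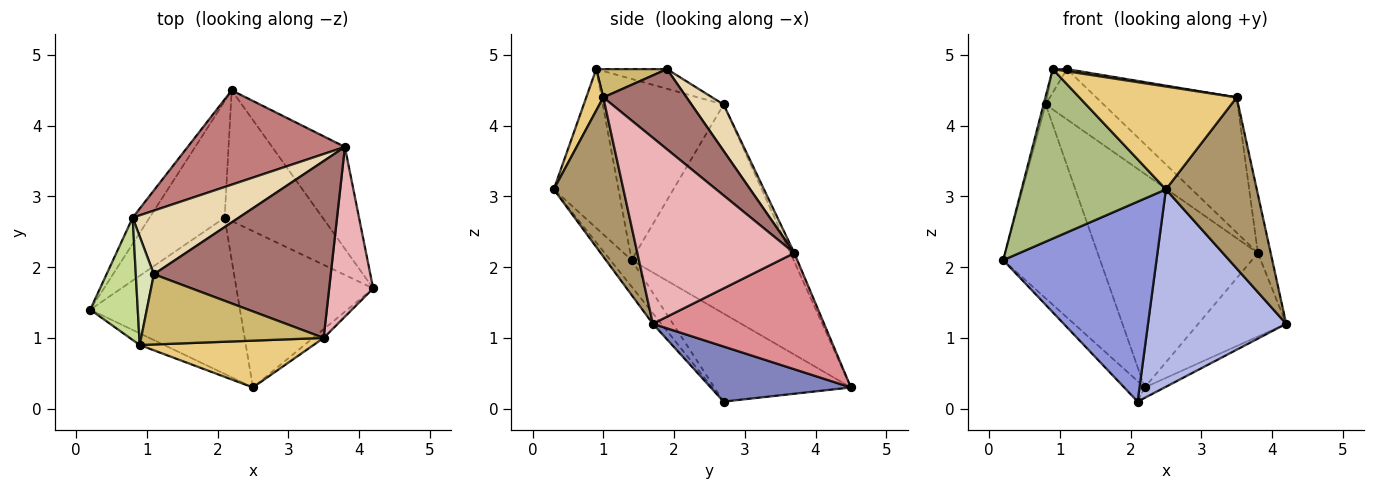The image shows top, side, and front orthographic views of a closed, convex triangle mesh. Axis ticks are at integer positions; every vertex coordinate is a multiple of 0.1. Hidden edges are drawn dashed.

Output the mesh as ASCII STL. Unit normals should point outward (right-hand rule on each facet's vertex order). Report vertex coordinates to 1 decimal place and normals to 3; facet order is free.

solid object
 facet normal -0.756 0.114 -0.644
  outer loop
   vertex 2.1 2.7 0.1
   vertex 0.2 1.4 2.1
   vertex 2.2 4.5 0.3
  endloop
 endfacet
 facet normal 0.489 0.069 -0.870
  outer loop
   vertex 2.1 2.7 0.1
   vertex 2.2 4.5 0.3
   vertex 4.2 1.7 1.2
  endloop
 endfacet
 facet normal -0.108 -0.783 -0.612
  outer loop
   vertex 2.1 2.7 0.1
   vertex 2.5 0.3 3.1
   vertex 0.2 1.4 2.1
  endloop
 endfacet
 facet normal -0.048 -0.783 -0.620
  outer loop
   vertex 2.1 2.7 0.1
   vertex 4.2 1.7 1.2
   vertex 2.5 0.3 3.1
  endloop
 endfacet
 facet normal -0.856 0.512 -0.069
  outer loop
   vertex 0.8 2.7 4.3
   vertex 2.2 4.5 0.3
   vertex 0.2 1.4 2.1
  endloop
 endfacet
 facet normal -0.408 -0.911 -0.063
  outer loop
   vertex 0.9 0.9 4.8
   vertex 0.2 1.4 2.1
   vertex 2.5 0.3 3.1
  endloop
 endfacet
 facet normal -0.967 0.017 0.254
  outer loop
   vertex 0.9 0.9 4.8
   vertex 0.8 2.7 4.3
   vertex 0.2 1.4 2.1
  endloop
 endfacet
 facet normal -0.728 0.146 0.670
  outer loop
   vertex 0.9 0.9 4.8
   vertex 1.1 1.9 4.8
   vertex 0.8 2.7 4.3
  endloop
 endfacet
 facet normal 0.608 -0.793 -0.041
  outer loop
   vertex 3.5 1.0 4.4
   vertex 2.5 0.3 3.1
   vertex 4.2 1.7 1.2
  endloop
 endfacet
 facet normal 0.153 -0.031 0.988
  outer loop
   vertex 3.5 1.0 4.4
   vertex 1.1 1.9 4.8
   vertex 0.9 0.9 4.8
  endloop
 endfacet
 facet normal 0.098 -0.906 0.412
  outer loop
   vertex 3.5 1.0 4.4
   vertex 0.9 0.9 4.8
   vertex 2.5 0.3 3.1
  endloop
 endfacet
 facet normal 0.325 0.586 0.743
  outer loop
   vertex 3.8 3.7 2.2
   vertex 0.8 2.7 4.3
   vertex 1.1 1.9 4.8
  endloop
 endfacet
 facet normal 0.339 0.571 0.747
  outer loop
   vertex 3.8 3.7 2.2
   vertex 1.1 1.9 4.8
   vertex 3.5 1.0 4.4
  endloop
 endfacet
 facet normal -0.022 0.915 0.404
  outer loop
   vertex 3.8 3.7 2.2
   vertex 2.2 4.5 0.3
   vertex 0.8 2.7 4.3
  endloop
 endfacet
 facet normal 0.777 0.399 -0.487
  outer loop
   vertex 3.8 3.7 2.2
   vertex 4.2 1.7 1.2
   vertex 2.2 4.5 0.3
  endloop
 endfacet
 facet normal 0.970 0.079 0.230
  outer loop
   vertex 3.8 3.7 2.2
   vertex 3.5 1.0 4.4
   vertex 4.2 1.7 1.2
  endloop
 endfacet
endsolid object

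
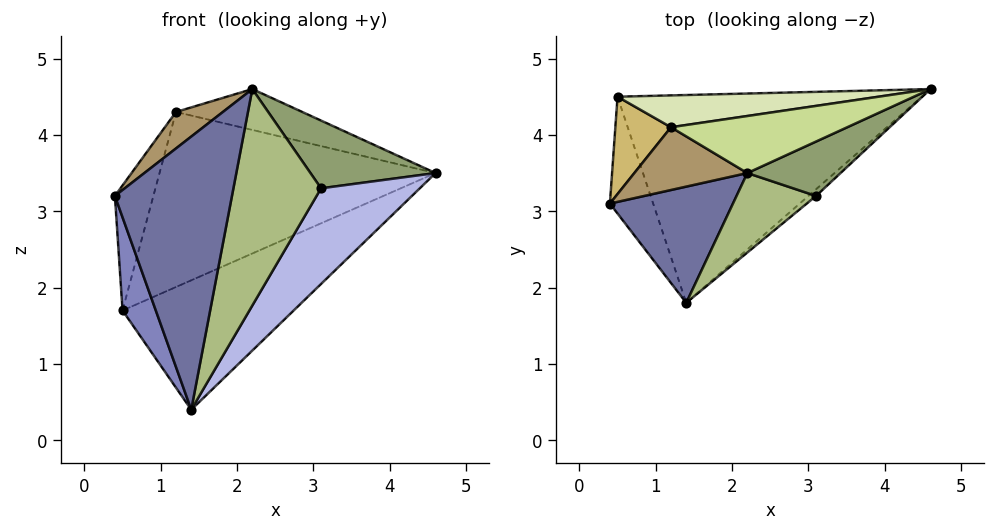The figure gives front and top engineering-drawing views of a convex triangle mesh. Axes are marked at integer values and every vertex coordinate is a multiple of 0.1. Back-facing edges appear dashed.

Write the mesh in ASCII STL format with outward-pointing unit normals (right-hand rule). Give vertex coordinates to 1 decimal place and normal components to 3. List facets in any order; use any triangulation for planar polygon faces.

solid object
 facet normal -0.100 -0.916 0.390
  outer loop
   vertex 2.2 3.5 4.6
   vertex 0.4 3.1 3.2
   vertex 1.4 1.8 0.4
  endloop
 endfacet
 facet normal -0.949 -0.197 -0.247
  outer loop
   vertex 0.5 4.5 1.7
   vertex 1.4 1.8 0.4
   vertex 0.4 3.1 3.2
  endloop
 endfacet
 facet normal 0.339 0.497 -0.799
  outer loop
   vertex 0.5 4.5 1.7
   vertex 4.6 4.6 3.5
   vertex 1.4 1.8 0.4
  endloop
 endfacet
 facet normal 0.685 -0.727 -0.051
  outer loop
   vertex 3.1 3.2 3.3
   vertex 1.4 1.8 0.4
   vertex 4.6 4.6 3.5
  endloop
 endfacet
 facet normal 0.542 -0.656 0.526
  outer loop
   vertex 3.1 3.2 3.3
   vertex 4.6 4.6 3.5
   vertex 2.2 3.5 4.6
  endloop
 endfacet
 facet normal 0.182 -0.923 0.339
  outer loop
   vertex 3.1 3.2 3.3
   vertex 2.2 3.5 4.6
   vertex 1.4 1.8 0.4
  endloop
 endfacet
 facet normal 0.105 0.579 0.808
  outer loop
   vertex 1.2 4.1 4.3
   vertex 2.2 3.5 4.6
   vertex 4.6 4.6 3.5
  endloop
 endfacet
 facet normal -0.102 0.979 0.178
  outer loop
   vertex 1.2 4.1 4.3
   vertex 4.6 4.6 3.5
   vertex 0.5 4.5 1.7
  endloop
 endfacet
 facet normal -0.489 -0.438 0.754
  outer loop
   vertex 1.2 4.1 4.3
   vertex 0.4 3.1 3.2
   vertex 2.2 3.5 4.6
  endloop
 endfacet
 facet normal -0.878 0.378 0.294
  outer loop
   vertex 1.2 4.1 4.3
   vertex 0.5 4.5 1.7
   vertex 0.4 3.1 3.2
  endloop
 endfacet
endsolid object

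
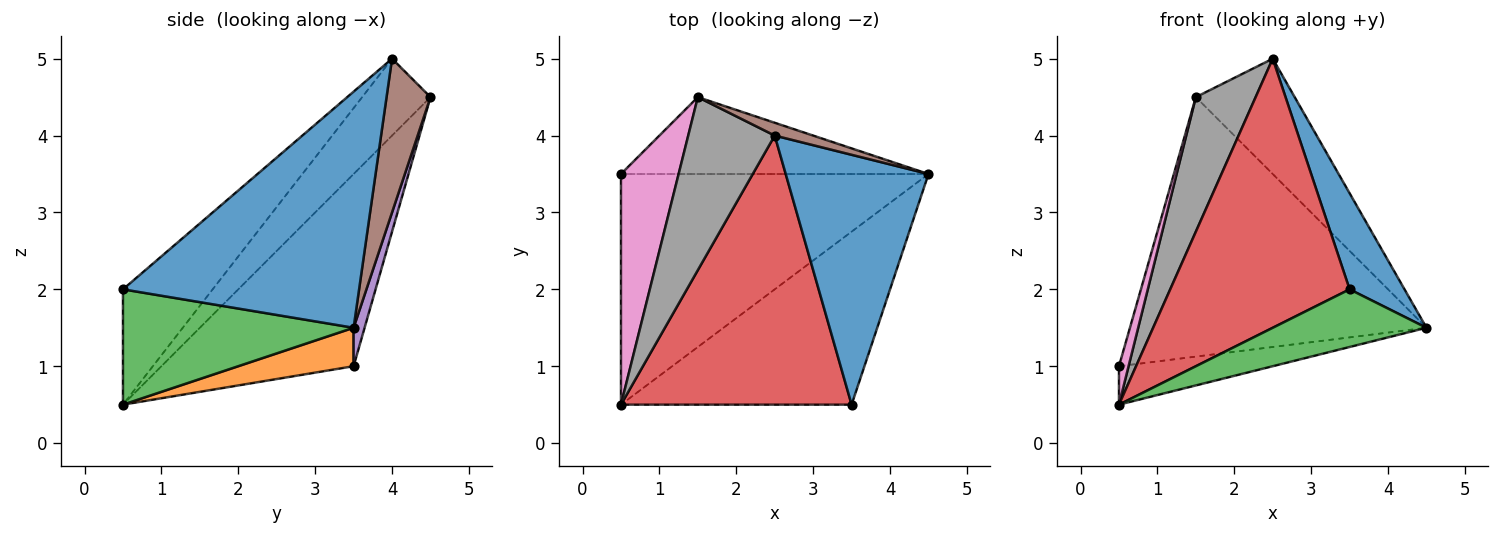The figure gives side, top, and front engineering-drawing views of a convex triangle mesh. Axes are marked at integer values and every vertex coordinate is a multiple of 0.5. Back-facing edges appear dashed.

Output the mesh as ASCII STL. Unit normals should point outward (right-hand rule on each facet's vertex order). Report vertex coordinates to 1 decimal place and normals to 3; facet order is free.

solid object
 facet normal 0.839 -0.195 0.507
  outer loop
   vertex 2.5 4.0 5.0
   vertex 3.5 0.5 2.0
   vertex 4.5 3.5 1.5
  endloop
 endfacet
 facet normal 0.122 0.163 -0.979
  outer loop
   vertex 0.5 0.5 0.5
   vertex 0.5 3.5 1.0
   vertex 4.5 3.5 1.5
  endloop
 endfacet
 facet normal 0.429 -0.286 -0.857
  outer loop
   vertex 0.5 0.5 0.5
   vertex 4.5 3.5 1.5
   vertex 3.5 0.5 2.0
  endloop
 endfacet
 facet normal -0.333 -0.667 0.667
  outer loop
   vertex 0.5 0.5 0.5
   vertex 3.5 0.5 2.0
   vertex 2.5 4.0 5.0
  endloop
 endfacet
 facet normal 0.035 0.958 -0.284
  outer loop
   vertex 1.5 4.5 4.5
   vertex 4.5 3.5 1.5
   vertex 0.5 3.5 1.0
  endloop
 endfacet
 facet normal 0.404 0.909 0.101
  outer loop
   vertex 1.5 4.5 4.5
   vertex 2.5 4.0 5.0
   vertex 4.5 3.5 1.5
  endloop
 endfacet
 facet normal -0.957 -0.048 0.287
  outer loop
   vertex 1.5 4.5 4.5
   vertex 0.5 3.5 1.0
   vertex 0.5 0.5 0.5
  endloop
 endfacet
 facet normal -0.574 -0.503 0.646
  outer loop
   vertex 1.5 4.5 4.5
   vertex 0.5 0.5 0.5
   vertex 2.5 4.0 5.0
  endloop
 endfacet
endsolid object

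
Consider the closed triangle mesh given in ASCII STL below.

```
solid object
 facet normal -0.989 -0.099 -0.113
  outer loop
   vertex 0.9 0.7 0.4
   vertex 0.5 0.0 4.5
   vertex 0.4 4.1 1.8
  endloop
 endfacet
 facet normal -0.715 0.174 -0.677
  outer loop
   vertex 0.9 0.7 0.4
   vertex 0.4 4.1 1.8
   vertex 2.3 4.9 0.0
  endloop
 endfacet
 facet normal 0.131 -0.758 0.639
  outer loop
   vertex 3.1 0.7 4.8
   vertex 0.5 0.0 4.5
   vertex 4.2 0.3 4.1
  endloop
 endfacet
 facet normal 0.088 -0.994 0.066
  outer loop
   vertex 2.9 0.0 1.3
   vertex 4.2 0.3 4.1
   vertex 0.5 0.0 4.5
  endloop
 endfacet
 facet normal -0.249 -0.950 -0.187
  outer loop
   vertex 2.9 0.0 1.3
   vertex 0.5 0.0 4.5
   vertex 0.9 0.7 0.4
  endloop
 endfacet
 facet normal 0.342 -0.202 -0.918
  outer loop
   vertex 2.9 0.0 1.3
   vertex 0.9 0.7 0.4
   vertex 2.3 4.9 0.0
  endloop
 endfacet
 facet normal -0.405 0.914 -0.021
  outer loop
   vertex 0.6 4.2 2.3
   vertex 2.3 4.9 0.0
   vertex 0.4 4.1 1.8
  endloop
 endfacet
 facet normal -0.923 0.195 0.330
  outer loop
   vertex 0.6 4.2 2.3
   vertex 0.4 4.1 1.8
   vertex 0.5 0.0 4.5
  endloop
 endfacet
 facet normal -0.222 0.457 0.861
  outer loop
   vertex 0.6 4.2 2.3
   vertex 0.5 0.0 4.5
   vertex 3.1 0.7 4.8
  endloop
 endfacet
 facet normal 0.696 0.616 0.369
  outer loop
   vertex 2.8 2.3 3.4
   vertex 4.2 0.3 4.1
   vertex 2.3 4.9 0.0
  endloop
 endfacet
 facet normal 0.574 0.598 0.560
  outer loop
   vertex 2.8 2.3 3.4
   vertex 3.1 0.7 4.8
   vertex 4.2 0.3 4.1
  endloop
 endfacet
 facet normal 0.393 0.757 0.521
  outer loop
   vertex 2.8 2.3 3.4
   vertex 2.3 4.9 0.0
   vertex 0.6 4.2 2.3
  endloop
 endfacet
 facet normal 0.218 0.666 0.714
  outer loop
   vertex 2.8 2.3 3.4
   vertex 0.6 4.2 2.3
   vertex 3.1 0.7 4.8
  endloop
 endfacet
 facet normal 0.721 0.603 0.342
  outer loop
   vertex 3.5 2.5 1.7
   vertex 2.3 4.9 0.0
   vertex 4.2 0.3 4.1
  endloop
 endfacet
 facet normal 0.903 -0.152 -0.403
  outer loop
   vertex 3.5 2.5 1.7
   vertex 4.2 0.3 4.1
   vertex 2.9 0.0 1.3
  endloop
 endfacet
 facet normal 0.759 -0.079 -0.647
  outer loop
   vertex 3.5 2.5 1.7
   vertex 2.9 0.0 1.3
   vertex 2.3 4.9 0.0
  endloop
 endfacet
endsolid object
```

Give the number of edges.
24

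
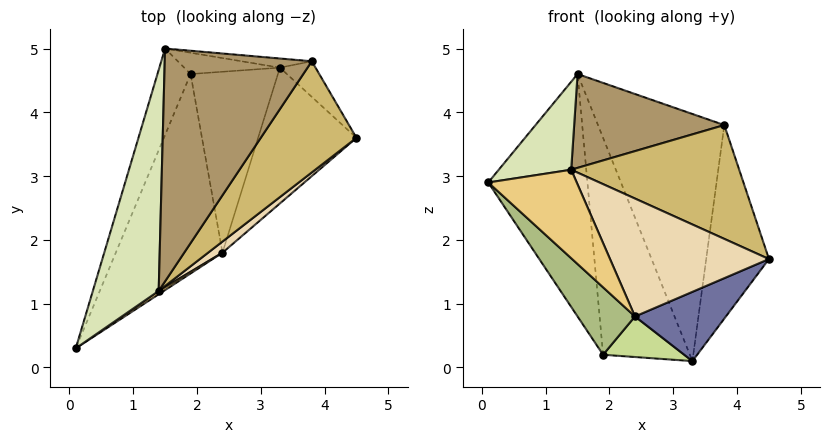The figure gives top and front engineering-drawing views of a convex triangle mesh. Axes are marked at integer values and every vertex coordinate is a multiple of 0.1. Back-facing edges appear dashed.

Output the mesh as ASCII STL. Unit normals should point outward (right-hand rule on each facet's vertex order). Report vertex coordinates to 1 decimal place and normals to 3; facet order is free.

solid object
 facet normal 0.611 -0.360 -0.705
  outer loop
   vertex 2.4 1.8 0.8
   vertex 3.3 4.7 0.1
   vertex 4.5 3.6 1.7
  endloop
 endfacet
 facet normal 0.753 0.648 -0.119
  outer loop
   vertex 3.8 4.8 3.8
   vertex 4.5 3.6 1.7
   vertex 3.3 4.7 0.1
  endloop
 endfacet
 facet normal 0.074 0.997 -0.037
  outer loop
   vertex 3.8 4.8 3.8
   vertex 3.3 4.7 0.1
   vertex 1.5 5.0 4.6
  endloop
 endfacet
 facet normal -0.940 0.321 -0.115
  outer loop
   vertex 1.9 4.6 0.2
   vertex 0.1 0.3 2.9
   vertex 1.5 5.0 4.6
  endloop
 endfacet
 facet normal -0.078 0.992 -0.097
  outer loop
   vertex 1.9 4.6 0.2
   vertex 1.5 5.0 4.6
   vertex 3.3 4.7 0.1
  endloop
 endfacet
 facet normal -0.549 -0.268 -0.792
  outer loop
   vertex 1.9 4.6 0.2
   vertex 2.4 1.8 0.8
   vertex 0.1 0.3 2.9
  endloop
 endfacet
 facet normal -0.054 -0.218 -0.974
  outer loop
   vertex 1.9 4.6 0.2
   vertex 3.3 4.7 0.1
   vertex 2.4 1.8 0.8
  endloop
 endfacet
 facet normal 0.112 -0.367 0.923
  outer loop
   vertex 1.4 1.2 3.1
   vertex 1.5 5.0 4.6
   vertex 0.1 0.3 2.9
  endloop
 endfacet
 facet normal 0.279 -0.359 0.891
  outer loop
   vertex 1.4 1.2 3.1
   vertex 3.8 4.8 3.8
   vertex 1.5 5.0 4.6
  endloop
 endfacet
 facet normal 0.656 -0.540 0.527
  outer loop
   vertex 1.4 1.2 3.1
   vertex 4.5 3.6 1.7
   vertex 3.8 4.8 3.8
  endloop
 endfacet
 facet normal 0.566 -0.824 0.031
  outer loop
   vertex 1.4 1.2 3.1
   vertex 0.1 0.3 2.9
   vertex 2.4 1.8 0.8
  endloop
 endfacet
 facet normal 0.631 -0.772 0.073
  outer loop
   vertex 1.4 1.2 3.1
   vertex 2.4 1.8 0.8
   vertex 4.5 3.6 1.7
  endloop
 endfacet
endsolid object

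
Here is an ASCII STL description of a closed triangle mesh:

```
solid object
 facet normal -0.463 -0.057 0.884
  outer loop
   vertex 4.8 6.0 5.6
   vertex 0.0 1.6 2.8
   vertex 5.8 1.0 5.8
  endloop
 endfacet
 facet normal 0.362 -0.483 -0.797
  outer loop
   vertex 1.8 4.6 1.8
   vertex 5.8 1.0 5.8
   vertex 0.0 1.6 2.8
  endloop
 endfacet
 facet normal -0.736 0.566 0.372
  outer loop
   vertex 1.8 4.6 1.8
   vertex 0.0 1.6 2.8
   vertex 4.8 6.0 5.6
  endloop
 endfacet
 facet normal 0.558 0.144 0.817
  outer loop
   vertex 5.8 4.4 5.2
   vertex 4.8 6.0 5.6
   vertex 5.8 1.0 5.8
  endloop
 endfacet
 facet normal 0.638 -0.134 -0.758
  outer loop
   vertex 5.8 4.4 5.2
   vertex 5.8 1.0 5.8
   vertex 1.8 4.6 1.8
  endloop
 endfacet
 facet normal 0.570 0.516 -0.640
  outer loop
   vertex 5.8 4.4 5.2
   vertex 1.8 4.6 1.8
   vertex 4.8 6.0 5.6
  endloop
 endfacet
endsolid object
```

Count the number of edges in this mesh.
9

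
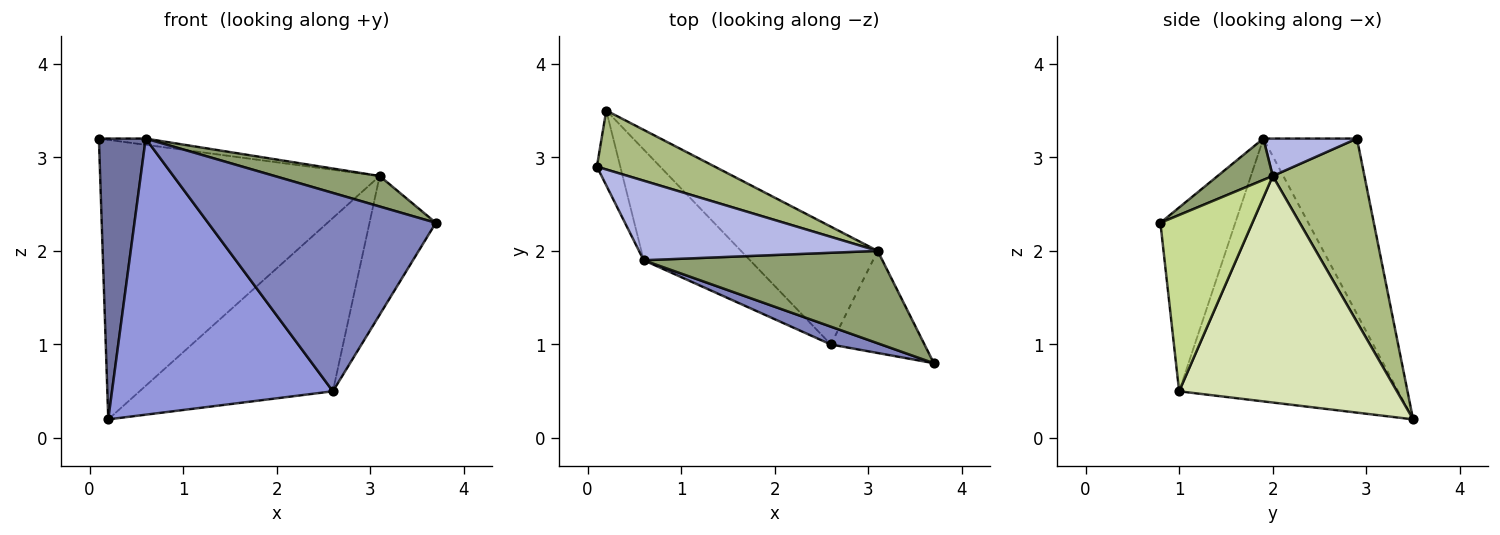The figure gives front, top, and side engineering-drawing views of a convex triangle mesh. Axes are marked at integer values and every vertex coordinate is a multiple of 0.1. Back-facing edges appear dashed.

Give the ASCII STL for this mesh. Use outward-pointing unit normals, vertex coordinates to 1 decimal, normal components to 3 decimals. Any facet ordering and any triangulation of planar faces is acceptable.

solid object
 facet normal -0.888 -0.444 -0.118
  outer loop
   vertex 0.2 3.5 0.2
   vertex 0.6 1.9 3.2
   vertex 0.1 2.9 3.2
  endloop
 endfacet
 facet normal -0.311 -0.947 0.085
  outer loop
   vertex 2.6 1.0 0.5
   vertex 3.7 0.8 2.3
   vertex 0.6 1.9 3.2
  endloop
 endfacet
 facet normal -0.677 -0.683 -0.274
  outer loop
   vertex 2.6 1.0 0.5
   vertex 0.6 1.9 3.2
   vertex 0.2 3.5 0.2
  endloop
 endfacet
 facet normal 0.155 0.077 0.985
  outer loop
   vertex 3.1 2.0 2.8
   vertex 0.1 2.9 3.2
   vertex 0.6 1.9 3.2
  endloop
 endfacet
 facet normal 0.162 -0.309 0.937
  outer loop
   vertex 3.1 2.0 2.8
   vertex 0.6 1.9 3.2
   vertex 3.7 0.8 2.3
  endloop
 endfacet
 facet normal 0.306 0.932 0.197
  outer loop
   vertex 3.1 2.0 2.8
   vertex 0.2 3.5 0.2
   vertex 0.1 2.9 3.2
  endloop
 endfacet
 facet normal 0.745 0.537 -0.396
  outer loop
   vertex 3.1 2.0 2.8
   vertex 3.7 0.8 2.3
   vertex 2.6 1.0 0.5
  endloop
 endfacet
 facet normal 0.682 0.605 -0.411
  outer loop
   vertex 3.1 2.0 2.8
   vertex 2.6 1.0 0.5
   vertex 0.2 3.5 0.2
  endloop
 endfacet
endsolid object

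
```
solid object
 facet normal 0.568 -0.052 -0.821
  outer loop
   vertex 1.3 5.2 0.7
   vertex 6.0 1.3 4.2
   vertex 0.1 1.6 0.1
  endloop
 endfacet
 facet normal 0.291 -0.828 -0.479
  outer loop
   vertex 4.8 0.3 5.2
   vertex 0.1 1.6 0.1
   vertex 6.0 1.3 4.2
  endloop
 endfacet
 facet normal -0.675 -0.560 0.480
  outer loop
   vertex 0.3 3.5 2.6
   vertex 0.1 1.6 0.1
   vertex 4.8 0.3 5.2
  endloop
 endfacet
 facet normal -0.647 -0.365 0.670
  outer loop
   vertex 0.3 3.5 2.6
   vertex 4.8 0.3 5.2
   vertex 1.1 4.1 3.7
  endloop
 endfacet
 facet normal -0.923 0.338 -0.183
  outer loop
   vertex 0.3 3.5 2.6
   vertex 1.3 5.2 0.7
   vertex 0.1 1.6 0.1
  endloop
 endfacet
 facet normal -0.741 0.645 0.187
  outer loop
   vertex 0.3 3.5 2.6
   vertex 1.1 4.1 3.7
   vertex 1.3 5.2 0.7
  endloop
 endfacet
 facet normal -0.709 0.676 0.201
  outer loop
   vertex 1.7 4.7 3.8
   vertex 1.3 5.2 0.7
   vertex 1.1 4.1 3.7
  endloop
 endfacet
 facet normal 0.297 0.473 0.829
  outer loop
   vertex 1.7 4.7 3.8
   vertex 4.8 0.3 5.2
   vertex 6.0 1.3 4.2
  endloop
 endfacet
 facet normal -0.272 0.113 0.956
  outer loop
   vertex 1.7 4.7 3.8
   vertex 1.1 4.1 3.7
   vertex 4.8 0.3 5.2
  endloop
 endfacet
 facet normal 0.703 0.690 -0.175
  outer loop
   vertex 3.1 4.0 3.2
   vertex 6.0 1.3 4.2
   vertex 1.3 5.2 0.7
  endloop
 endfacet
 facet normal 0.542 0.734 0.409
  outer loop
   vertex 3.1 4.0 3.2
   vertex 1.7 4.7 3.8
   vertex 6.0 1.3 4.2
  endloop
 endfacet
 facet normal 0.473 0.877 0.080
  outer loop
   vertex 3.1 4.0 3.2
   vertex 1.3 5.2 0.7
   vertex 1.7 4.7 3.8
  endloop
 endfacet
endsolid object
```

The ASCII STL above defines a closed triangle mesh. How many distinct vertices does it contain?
8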